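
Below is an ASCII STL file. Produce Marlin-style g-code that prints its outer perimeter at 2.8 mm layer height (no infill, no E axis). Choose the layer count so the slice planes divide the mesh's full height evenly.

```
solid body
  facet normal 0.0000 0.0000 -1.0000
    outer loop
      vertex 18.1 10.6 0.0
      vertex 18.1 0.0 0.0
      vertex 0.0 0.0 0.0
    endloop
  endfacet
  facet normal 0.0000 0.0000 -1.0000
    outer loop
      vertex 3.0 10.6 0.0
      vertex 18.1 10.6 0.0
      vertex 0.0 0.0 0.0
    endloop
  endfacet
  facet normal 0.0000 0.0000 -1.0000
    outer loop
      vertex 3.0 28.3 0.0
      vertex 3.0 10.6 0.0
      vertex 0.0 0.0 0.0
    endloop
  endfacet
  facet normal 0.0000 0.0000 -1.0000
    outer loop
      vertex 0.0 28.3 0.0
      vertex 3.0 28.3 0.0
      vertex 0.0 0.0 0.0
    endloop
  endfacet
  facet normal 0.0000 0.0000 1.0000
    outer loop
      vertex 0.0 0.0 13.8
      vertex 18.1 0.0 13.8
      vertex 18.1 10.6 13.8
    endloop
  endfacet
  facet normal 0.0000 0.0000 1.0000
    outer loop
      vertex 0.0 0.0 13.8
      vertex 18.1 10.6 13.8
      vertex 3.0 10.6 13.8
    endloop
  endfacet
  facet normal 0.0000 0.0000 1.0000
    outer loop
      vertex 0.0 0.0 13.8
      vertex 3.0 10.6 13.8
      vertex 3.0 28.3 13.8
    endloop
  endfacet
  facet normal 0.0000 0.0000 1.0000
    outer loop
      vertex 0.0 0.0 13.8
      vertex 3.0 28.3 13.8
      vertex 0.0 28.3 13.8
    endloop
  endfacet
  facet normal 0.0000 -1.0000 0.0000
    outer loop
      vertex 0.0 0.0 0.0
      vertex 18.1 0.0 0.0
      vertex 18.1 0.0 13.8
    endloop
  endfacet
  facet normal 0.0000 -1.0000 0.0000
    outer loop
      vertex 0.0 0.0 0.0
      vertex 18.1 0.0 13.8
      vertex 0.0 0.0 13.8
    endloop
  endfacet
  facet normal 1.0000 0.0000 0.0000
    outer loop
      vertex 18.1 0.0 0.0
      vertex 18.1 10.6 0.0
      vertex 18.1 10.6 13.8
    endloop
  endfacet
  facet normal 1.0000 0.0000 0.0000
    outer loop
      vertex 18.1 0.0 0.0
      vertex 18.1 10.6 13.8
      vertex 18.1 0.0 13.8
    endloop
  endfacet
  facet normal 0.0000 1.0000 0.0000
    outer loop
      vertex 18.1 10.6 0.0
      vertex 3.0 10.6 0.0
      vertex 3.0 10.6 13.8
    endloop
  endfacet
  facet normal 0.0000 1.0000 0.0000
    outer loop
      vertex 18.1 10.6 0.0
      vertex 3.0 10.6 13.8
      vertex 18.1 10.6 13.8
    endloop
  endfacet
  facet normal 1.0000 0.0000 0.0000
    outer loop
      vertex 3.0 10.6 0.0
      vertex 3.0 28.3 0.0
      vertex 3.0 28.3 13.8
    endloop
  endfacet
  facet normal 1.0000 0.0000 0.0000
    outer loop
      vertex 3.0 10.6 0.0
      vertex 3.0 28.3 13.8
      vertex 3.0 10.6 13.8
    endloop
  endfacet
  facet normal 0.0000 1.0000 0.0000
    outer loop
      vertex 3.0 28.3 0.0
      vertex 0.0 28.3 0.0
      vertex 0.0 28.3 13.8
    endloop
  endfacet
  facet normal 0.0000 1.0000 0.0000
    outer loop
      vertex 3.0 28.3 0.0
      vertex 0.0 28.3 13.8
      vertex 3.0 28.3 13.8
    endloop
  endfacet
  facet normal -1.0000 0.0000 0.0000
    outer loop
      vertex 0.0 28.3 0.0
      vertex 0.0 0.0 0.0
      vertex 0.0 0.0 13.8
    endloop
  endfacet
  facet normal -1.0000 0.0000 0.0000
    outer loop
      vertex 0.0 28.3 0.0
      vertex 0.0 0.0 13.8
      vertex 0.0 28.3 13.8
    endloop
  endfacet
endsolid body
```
; perimeter-only toolpath
G21 ; units = mm
G90 ; absolute positioning
G28 ; home
; layer 1
G0 Z2.8
G0 X0.0 Y0.0
G1 X18.1 Y0.0
G1 X18.1 Y10.6
G1 X3.0 Y10.6
G1 X3.0 Y28.3
G1 X0.0 Y28.3
G1 X0.0 Y0.0
; layer 2
G0 Z5.5
G0 X0.0 Y0.0
G1 X18.1 Y0.0
G1 X18.1 Y10.6
G1 X3.0 Y10.6
G1 X3.0 Y28.3
G1 X0.0 Y28.3
G1 X0.0 Y0.0
; layer 3
G0 Z8.3
G0 X0.0 Y0.0
G1 X18.1 Y0.0
G1 X18.1 Y10.6
G1 X3.0 Y10.6
G1 X3.0 Y28.3
G1 X0.0 Y28.3
G1 X0.0 Y0.0
; layer 4
G0 Z11.0
G0 X0.0 Y0.0
G1 X18.1 Y0.0
G1 X18.1 Y10.6
G1 X3.0 Y10.6
G1 X3.0 Y28.3
G1 X0.0 Y28.3
G1 X0.0 Y0.0
; layer 5
G0 Z13.8
G0 X0.0 Y0.0
G1 X18.1 Y0.0
G1 X18.1 Y10.6
G1 X3.0 Y10.6
G1 X3.0 Y28.3
G1 X0.0 Y28.3
G1 X0.0 Y0.0
M2 ; end

The solid is an L-shaped prism: outer 18.1 × 28.3 mm, arm thicknesses ≈ 10.6 mm (horizontal) and 3 mm (vertical), extruded 13.8 mm in z. Slicing at Δz = 2.8 mm — 5 equal slices spanning the solid's height, so layer i sits at z = i·h/5 — gives 5 non-empty perimeters. Each is a 6-segment closed polygon; G0 lifts to the layer z and rapids to the start vertex, then G1 traces the edges.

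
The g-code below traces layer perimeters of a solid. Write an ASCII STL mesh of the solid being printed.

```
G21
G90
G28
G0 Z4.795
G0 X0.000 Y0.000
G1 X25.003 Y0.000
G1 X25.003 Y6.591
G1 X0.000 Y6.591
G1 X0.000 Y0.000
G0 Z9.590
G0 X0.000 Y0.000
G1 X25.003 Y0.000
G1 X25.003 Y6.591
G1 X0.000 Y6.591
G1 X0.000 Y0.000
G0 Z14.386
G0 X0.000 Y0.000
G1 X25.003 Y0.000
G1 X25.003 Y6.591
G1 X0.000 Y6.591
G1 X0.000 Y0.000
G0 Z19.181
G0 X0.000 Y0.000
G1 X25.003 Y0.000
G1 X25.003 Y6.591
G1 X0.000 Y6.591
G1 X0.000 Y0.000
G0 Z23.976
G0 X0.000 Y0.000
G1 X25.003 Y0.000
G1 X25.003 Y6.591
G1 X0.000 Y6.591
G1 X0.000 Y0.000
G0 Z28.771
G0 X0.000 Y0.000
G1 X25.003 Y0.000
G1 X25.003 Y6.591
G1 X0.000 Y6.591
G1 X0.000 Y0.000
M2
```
solid part
  facet normal 0.0000 0.0000 -1.0000
    outer loop
      vertex 25.003 6.591 0.000
      vertex 25.003 0.000 0.000
      vertex 0.000 0.000 0.000
    endloop
  endfacet
  facet normal 0.0000 0.0000 -1.0000
    outer loop
      vertex 0.000 6.591 0.000
      vertex 25.003 6.591 0.000
      vertex 0.000 0.000 0.000
    endloop
  endfacet
  facet normal 0.0000 0.0000 1.0000
    outer loop
      vertex 0.000 0.000 28.771
      vertex 25.003 0.000 28.771
      vertex 25.003 6.591 28.771
    endloop
  endfacet
  facet normal 0.0000 0.0000 1.0000
    outer loop
      vertex 0.000 0.000 28.771
      vertex 25.003 6.591 28.771
      vertex 0.000 6.591 28.771
    endloop
  endfacet
  facet normal 0.0000 -1.0000 0.0000
    outer loop
      vertex 0.000 0.000 0.000
      vertex 25.003 0.000 0.000
      vertex 25.003 0.000 28.771
    endloop
  endfacet
  facet normal 0.0000 -1.0000 0.0000
    outer loop
      vertex 0.000 0.000 0.000
      vertex 25.003 0.000 28.771
      vertex 0.000 0.000 28.771
    endloop
  endfacet
  facet normal 0.0000 1.0000 0.0000
    outer loop
      vertex 25.003 6.591 28.771
      vertex 25.003 6.591 0.000
      vertex 0.000 6.591 0.000
    endloop
  endfacet
  facet normal 0.0000 1.0000 0.0000
    outer loop
      vertex 0.000 6.591 28.771
      vertex 25.003 6.591 28.771
      vertex 0.000 6.591 0.000
    endloop
  endfacet
  facet normal -1.0000 0.0000 0.0000
    outer loop
      vertex 0.000 6.591 28.771
      vertex 0.000 6.591 0.000
      vertex 0.000 0.000 0.000
    endloop
  endfacet
  facet normal -1.0000 0.0000 0.0000
    outer loop
      vertex 0.000 0.000 28.771
      vertex 0.000 6.591 28.771
      vertex 0.000 0.000 0.000
    endloop
  endfacet
  facet normal 1.0000 0.0000 0.0000
    outer loop
      vertex 25.003 0.000 0.000
      vertex 25.003 6.591 0.000
      vertex 25.003 6.591 28.771
    endloop
  endfacet
  facet normal 1.0000 0.0000 0.0000
    outer loop
      vertex 25.003 0.000 0.000
      vertex 25.003 6.591 28.771
      vertex 25.003 0.000 28.771
    endloop
  endfacet
endsolid part

The G0 Z moves step by Δz≈4.795 mm. Every layer's G1 loop is the same polygon, so the solid is a straight extrusion of it from z=0 to z≈28.8. Closing with flat bottom and top caps and triangulating gives 12 facets — a rectangular box, roughly 25 × 6.59 mm footprint and 28.8 mm tall.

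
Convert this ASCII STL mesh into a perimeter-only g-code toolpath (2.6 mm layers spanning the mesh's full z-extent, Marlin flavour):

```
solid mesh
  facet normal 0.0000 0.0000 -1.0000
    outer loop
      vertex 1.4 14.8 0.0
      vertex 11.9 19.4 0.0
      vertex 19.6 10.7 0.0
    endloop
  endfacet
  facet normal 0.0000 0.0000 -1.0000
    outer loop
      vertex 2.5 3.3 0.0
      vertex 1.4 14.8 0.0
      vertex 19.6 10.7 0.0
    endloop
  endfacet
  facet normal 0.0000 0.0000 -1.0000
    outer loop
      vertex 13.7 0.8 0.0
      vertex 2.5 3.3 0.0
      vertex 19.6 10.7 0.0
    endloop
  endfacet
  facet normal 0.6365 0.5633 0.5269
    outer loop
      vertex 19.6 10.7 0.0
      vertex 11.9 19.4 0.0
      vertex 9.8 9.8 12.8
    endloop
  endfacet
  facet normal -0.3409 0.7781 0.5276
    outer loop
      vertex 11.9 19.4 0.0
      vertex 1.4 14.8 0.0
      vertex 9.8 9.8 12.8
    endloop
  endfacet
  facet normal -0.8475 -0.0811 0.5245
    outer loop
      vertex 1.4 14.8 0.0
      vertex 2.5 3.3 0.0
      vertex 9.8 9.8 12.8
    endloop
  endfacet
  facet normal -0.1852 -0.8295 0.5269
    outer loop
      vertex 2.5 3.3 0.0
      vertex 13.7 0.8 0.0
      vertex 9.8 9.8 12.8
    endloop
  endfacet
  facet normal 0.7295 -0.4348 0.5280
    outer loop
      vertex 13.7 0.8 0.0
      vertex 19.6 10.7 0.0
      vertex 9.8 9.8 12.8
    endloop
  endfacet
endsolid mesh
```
; perimeter-only toolpath
G21 ; units = mm
G90 ; absolute positioning
G28 ; home
; layer 1
G0 Z2.6
G0 X17.6 Y10.5
G1 X11.5 Y17.5
G1 X3.1 Y13.8
G1 X4.0 Y4.6
G1 X12.9 Y2.6
G1 X17.6 Y10.5
; layer 2
G0 Z5.1
G0 X15.7 Y10.3
G1 X11.1 Y15.6
G1 X4.8 Y12.8
G1 X5.4 Y5.9
G1 X12.1 Y4.4
G1 X15.7 Y10.3
; layer 3
G0 Z7.7
G0 X13.7 Y10.2
G1 X10.6 Y13.6
G1 X6.4 Y11.8
G1 X6.9 Y7.2
G1 X11.4 Y6.2
G1 X13.7 Y10.2
; layer 4
G0 Z10.2
G0 X11.8 Y10.0
G1 X10.2 Y11.7
G1 X8.1 Y10.8
G1 X8.3 Y8.5
G1 X10.6 Y8.0
G1 X11.8 Y10.0
M2 ; end

The solid is a regular 5-sided pyramid, base circumscribed radius ≈ 9.8 mm, apex at z ≈ 12.8 mm. Slicing at Δz = 2.6 mm — 5 equal slices spanning the solid's height, so layer i sits at z = i·h/5 — gives 4 non-empty perimeters. Each is a 5-segment closed polygon; G0 lifts to the layer z and rapids to the start vertex, then G1 traces the edges. The cross-section shrinks linearly with z (the slice at the apex is degenerate and omitted).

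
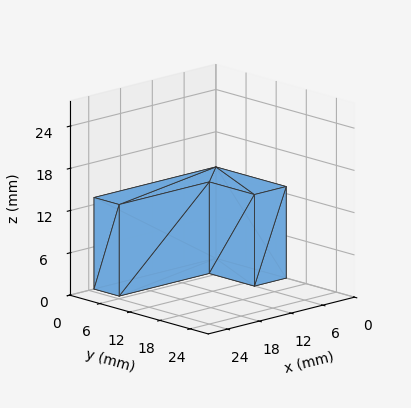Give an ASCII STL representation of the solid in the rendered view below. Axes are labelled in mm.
Reading the render: the shape is an L-shaped prism: outer 23 × 14 mm, arm thicknesses ≈ 5 mm (horizontal) and 6 mm (vertical), extruded 13 mm in z (dimensions read to the nearest mm from the axis ticks). For the STL, each face is triangulated and given an outward normal.

solid part
  facet normal 0.0000 0.0000 -1.0000
    outer loop
      vertex 23.000 5.000 0.000
      vertex 23.000 0.000 0.000
      vertex 0.000 0.000 0.000
    endloop
  endfacet
  facet normal 0.0000 0.0000 -1.0000
    outer loop
      vertex 6.000 5.000 0.000
      vertex 23.000 5.000 0.000
      vertex 0.000 0.000 0.000
    endloop
  endfacet
  facet normal 0.0000 0.0000 -1.0000
    outer loop
      vertex 6.000 14.000 0.000
      vertex 6.000 5.000 0.000
      vertex 0.000 0.000 0.000
    endloop
  endfacet
  facet normal 0.0000 0.0000 -1.0000
    outer loop
      vertex 0.000 14.000 0.000
      vertex 6.000 14.000 0.000
      vertex 0.000 0.000 0.000
    endloop
  endfacet
  facet normal 0.0000 0.0000 1.0000
    outer loop
      vertex 0.000 0.000 13.000
      vertex 23.000 0.000 13.000
      vertex 23.000 5.000 13.000
    endloop
  endfacet
  facet normal 0.0000 0.0000 1.0000
    outer loop
      vertex 0.000 0.000 13.000
      vertex 23.000 5.000 13.000
      vertex 6.000 5.000 13.000
    endloop
  endfacet
  facet normal 0.0000 0.0000 1.0000
    outer loop
      vertex 0.000 0.000 13.000
      vertex 6.000 5.000 13.000
      vertex 6.000 14.000 13.000
    endloop
  endfacet
  facet normal 0.0000 0.0000 1.0000
    outer loop
      vertex 0.000 0.000 13.000
      vertex 6.000 14.000 13.000
      vertex 0.000 14.000 13.000
    endloop
  endfacet
  facet normal 0.0000 -1.0000 0.0000
    outer loop
      vertex 0.000 0.000 0.000
      vertex 23.000 0.000 0.000
      vertex 23.000 0.000 13.000
    endloop
  endfacet
  facet normal 0.0000 -1.0000 0.0000
    outer loop
      vertex 0.000 0.000 0.000
      vertex 23.000 0.000 13.000
      vertex 0.000 0.000 13.000
    endloop
  endfacet
  facet normal 1.0000 0.0000 0.0000
    outer loop
      vertex 23.000 0.000 0.000
      vertex 23.000 5.000 0.000
      vertex 23.000 5.000 13.000
    endloop
  endfacet
  facet normal 1.0000 0.0000 0.0000
    outer loop
      vertex 23.000 0.000 0.000
      vertex 23.000 5.000 13.000
      vertex 23.000 0.000 13.000
    endloop
  endfacet
  facet normal 0.0000 1.0000 0.0000
    outer loop
      vertex 23.000 5.000 0.000
      vertex 6.000 5.000 0.000
      vertex 6.000 5.000 13.000
    endloop
  endfacet
  facet normal 0.0000 1.0000 0.0000
    outer loop
      vertex 23.000 5.000 0.000
      vertex 6.000 5.000 13.000
      vertex 23.000 5.000 13.000
    endloop
  endfacet
  facet normal 1.0000 0.0000 0.0000
    outer loop
      vertex 6.000 5.000 0.000
      vertex 6.000 14.000 0.000
      vertex 6.000 14.000 13.000
    endloop
  endfacet
  facet normal 1.0000 0.0000 0.0000
    outer loop
      vertex 6.000 5.000 0.000
      vertex 6.000 14.000 13.000
      vertex 6.000 5.000 13.000
    endloop
  endfacet
  facet normal 0.0000 1.0000 0.0000
    outer loop
      vertex 6.000 14.000 0.000
      vertex 0.000 14.000 0.000
      vertex 0.000 14.000 13.000
    endloop
  endfacet
  facet normal 0.0000 1.0000 0.0000
    outer loop
      vertex 6.000 14.000 0.000
      vertex 0.000 14.000 13.000
      vertex 6.000 14.000 13.000
    endloop
  endfacet
  facet normal -1.0000 0.0000 0.0000
    outer loop
      vertex 0.000 14.000 0.000
      vertex 0.000 0.000 0.000
      vertex 0.000 0.000 13.000
    endloop
  endfacet
  facet normal -1.0000 0.0000 0.0000
    outer loop
      vertex 0.000 14.000 0.000
      vertex 0.000 0.000 13.000
      vertex 0.000 14.000 13.000
    endloop
  endfacet
endsolid part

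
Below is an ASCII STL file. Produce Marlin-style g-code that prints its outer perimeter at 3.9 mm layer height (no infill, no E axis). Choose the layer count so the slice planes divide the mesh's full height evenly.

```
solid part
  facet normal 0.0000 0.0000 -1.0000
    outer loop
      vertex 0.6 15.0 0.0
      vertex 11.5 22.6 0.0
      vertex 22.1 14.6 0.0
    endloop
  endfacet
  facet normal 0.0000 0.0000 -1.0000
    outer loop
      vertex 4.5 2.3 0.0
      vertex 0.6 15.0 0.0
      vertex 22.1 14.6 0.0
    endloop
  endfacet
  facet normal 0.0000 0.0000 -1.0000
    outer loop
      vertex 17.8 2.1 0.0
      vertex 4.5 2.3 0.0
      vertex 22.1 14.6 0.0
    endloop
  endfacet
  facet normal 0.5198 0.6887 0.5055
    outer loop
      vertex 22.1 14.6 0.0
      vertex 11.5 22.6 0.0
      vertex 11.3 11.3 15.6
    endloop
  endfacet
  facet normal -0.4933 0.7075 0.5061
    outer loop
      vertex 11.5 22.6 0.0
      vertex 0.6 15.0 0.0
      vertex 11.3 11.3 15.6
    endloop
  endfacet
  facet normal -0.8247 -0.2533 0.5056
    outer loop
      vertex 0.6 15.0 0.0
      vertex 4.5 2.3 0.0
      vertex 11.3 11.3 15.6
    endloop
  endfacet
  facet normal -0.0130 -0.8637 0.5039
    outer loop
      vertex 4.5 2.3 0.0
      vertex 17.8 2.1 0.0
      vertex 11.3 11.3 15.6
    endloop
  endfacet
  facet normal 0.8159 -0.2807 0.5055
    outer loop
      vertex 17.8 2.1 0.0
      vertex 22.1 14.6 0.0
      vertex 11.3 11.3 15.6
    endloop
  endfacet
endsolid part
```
; perimeter-only toolpath
G21 ; units = mm
G90 ; absolute positioning
G28 ; home
; layer 1
G0 Z3.9
G0 X19.4 Y13.8
G1 X11.4 Y19.8
G1 X3.3 Y14.1
G1 X6.2 Y4.5
G1 X16.2 Y4.4
G1 X19.4 Y13.8
; layer 2
G0 Z7.8
G0 X16.7 Y12.9
G1 X11.4 Y17.0
G1 X6.0 Y13.2
G1 X7.9 Y6.8
G1 X14.6 Y6.7
G1 X16.7 Y12.9
; layer 3
G0 Z11.7
G0 X14.0 Y12.1
G1 X11.4 Y14.1
G1 X8.6 Y12.2
G1 X9.6 Y9.1
G1 X12.9 Y9.0
G1 X14.0 Y12.1
M2 ; end

The solid is a regular 5-sided pyramid, base circumscribed radius ≈ 11.3 mm, apex at z ≈ 15.6 mm. Slicing at Δz = 3.9 mm — 4 equal slices spanning the solid's height, so layer i sits at z = i·h/4 — gives 3 non-empty perimeters. Each is a 5-segment closed polygon; G0 lifts to the layer z and rapids to the start vertex, then G1 traces the edges. The cross-section shrinks linearly with z (the slice at the apex is degenerate and omitted).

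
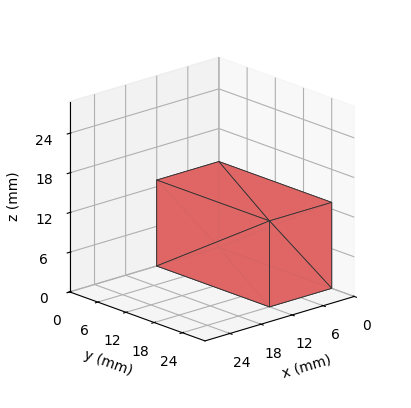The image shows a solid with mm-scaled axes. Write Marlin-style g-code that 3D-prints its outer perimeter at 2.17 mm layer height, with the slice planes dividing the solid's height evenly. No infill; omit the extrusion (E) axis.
Reading the render: the shape is a rectangular box, roughly 12 × 24 mm footprint and 13 mm tall (dimensions read to the nearest mm from the axis ticks). For the g-code, the solid's height is divided into equal slices at the stated Δz and each level perimeter traced with G1 moves after a G0 lift.

; perimeter-only toolpath
G21 ; units = mm
G90 ; absolute positioning
G28 ; home
; layer 1
G0 Z2.17
G0 X0.00 Y0.00
G1 X12.00 Y0.00
G1 X12.00 Y24.00
G1 X0.00 Y24.00
G1 X0.00 Y0.00
; layer 2
G0 Z4.33
G0 X0.00 Y0.00
G1 X12.00 Y0.00
G1 X12.00 Y24.00
G1 X0.00 Y24.00
G1 X0.00 Y0.00
; layer 3
G0 Z6.50
G0 X0.00 Y0.00
G1 X12.00 Y0.00
G1 X12.00 Y24.00
G1 X0.00 Y24.00
G1 X0.00 Y0.00
; layer 4
G0 Z8.67
G0 X0.00 Y0.00
G1 X12.00 Y0.00
G1 X12.00 Y24.00
G1 X0.00 Y24.00
G1 X0.00 Y0.00
; layer 5
G0 Z10.83
G0 X0.00 Y0.00
G1 X12.00 Y0.00
G1 X12.00 Y24.00
G1 X0.00 Y24.00
G1 X0.00 Y0.00
; layer 6
G0 Z13.00
G0 X0.00 Y0.00
G1 X12.00 Y0.00
G1 X12.00 Y24.00
G1 X0.00 Y24.00
G1 X0.00 Y0.00
M2 ; end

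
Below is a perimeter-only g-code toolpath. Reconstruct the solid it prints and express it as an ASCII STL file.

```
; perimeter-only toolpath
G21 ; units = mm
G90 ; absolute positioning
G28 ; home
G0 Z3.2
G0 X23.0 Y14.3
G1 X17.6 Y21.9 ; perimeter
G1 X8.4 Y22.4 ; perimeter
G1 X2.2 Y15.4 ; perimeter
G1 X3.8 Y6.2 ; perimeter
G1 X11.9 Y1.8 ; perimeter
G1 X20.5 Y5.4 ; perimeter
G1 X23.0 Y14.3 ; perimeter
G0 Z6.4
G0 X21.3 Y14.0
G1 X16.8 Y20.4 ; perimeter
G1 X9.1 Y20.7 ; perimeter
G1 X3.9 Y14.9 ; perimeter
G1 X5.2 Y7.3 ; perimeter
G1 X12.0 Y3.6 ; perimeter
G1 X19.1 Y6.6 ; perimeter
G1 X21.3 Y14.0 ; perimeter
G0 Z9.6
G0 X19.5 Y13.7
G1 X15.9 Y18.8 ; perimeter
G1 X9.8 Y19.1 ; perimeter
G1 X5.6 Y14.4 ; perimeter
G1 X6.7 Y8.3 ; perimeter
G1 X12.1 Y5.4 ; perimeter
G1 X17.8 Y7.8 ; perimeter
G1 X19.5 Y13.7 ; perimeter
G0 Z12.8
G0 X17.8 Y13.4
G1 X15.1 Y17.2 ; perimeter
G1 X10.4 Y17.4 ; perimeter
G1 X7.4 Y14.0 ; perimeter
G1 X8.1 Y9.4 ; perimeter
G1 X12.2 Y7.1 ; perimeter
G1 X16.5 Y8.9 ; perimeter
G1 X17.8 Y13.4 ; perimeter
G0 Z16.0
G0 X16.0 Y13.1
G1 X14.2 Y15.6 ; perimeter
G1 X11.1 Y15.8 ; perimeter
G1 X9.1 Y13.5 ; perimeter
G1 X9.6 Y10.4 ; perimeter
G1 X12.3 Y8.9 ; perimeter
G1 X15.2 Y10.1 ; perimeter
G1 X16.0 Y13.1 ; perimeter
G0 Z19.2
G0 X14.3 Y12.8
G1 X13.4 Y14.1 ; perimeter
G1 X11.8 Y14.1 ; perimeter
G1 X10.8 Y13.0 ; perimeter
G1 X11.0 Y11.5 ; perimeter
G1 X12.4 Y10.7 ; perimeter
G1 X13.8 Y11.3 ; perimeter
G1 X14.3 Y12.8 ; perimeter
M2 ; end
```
solid part
  facet normal 0.0000 0.0000 -1.0000
    outer loop
      vertex 7.7 24.0 0.0
      vertex 18.5 23.5 0.0
      vertex 24.8 14.6 0.0
    endloop
  endfacet
  facet normal 0.0000 0.0000 -1.0000
    outer loop
      vertex 0.5 15.9 0.0
      vertex 7.7 24.0 0.0
      vertex 24.8 14.6 0.0
    endloop
  endfacet
  facet normal 0.0000 0.0000 -1.0000
    outer loop
      vertex 2.3 5.2 0.0
      vertex 0.5 15.9 0.0
      vertex 24.8 14.6 0.0
    endloop
  endfacet
  facet normal 0.0000 0.0000 -1.0000
    outer loop
      vertex 11.8 0.0 0.0
      vertex 2.3 5.2 0.0
      vertex 24.8 14.6 0.0
    endloop
  endfacet
  facet normal 0.0000 0.0000 -1.0000
    outer loop
      vertex 21.8 4.2 0.0
      vertex 11.8 0.0 0.0
      vertex 24.8 14.6 0.0
    endloop
  endfacet
  facet normal 0.7293 0.5163 0.4489
    outer loop
      vertex 24.8 14.6 0.0
      vertex 18.5 23.5 0.0
      vertex 12.5 12.5 22.4
    endloop
  endfacet
  facet normal 0.0413 0.8924 0.4493
    outer loop
      vertex 18.5 23.5 0.0
      vertex 7.7 24.0 0.0
      vertex 12.5 12.5 22.4
    endloop
  endfacet
  facet normal -0.6682 0.5939 0.4481
    outer loop
      vertex 7.7 24.0 0.0
      vertex 0.5 15.9 0.0
      vertex 12.5 12.5 22.4
    endloop
  endfacet
  facet normal -0.8809 -0.1482 0.4494
    outer loop
      vertex 0.5 15.9 0.0
      vertex 2.3 5.2 0.0
      vertex 12.5 12.5 22.4
    endloop
  endfacet
  facet normal -0.4287 -0.7832 0.4504
    outer loop
      vertex 2.3 5.2 0.0
      vertex 11.8 0.0 0.0
      vertex 12.5 12.5 22.4
    endloop
  endfacet
  facet normal 0.3460 -0.8239 0.4489
    outer loop
      vertex 11.8 0.0 0.0
      vertex 21.8 4.2 0.0
      vertex 12.5 12.5 22.4
    endloop
  endfacet
  facet normal 0.8588 -0.2477 0.4484
    outer loop
      vertex 21.8 4.2 0.0
      vertex 24.8 14.6 0.0
      vertex 12.5 12.5 22.4
    endloop
  endfacet
endsolid part

The G0 Z moves step by Δz≈3.2 mm. The G1 loops shrink linearly with z, so the solid tapers from its base footprint up to z≈22.4. Closing with a flat bottom cap and the tapered top and triangulating gives 12 facets — a regular 7-sided pyramid, base circumscribed radius ≈ 12.5 mm, apex at z ≈ 22.4 mm.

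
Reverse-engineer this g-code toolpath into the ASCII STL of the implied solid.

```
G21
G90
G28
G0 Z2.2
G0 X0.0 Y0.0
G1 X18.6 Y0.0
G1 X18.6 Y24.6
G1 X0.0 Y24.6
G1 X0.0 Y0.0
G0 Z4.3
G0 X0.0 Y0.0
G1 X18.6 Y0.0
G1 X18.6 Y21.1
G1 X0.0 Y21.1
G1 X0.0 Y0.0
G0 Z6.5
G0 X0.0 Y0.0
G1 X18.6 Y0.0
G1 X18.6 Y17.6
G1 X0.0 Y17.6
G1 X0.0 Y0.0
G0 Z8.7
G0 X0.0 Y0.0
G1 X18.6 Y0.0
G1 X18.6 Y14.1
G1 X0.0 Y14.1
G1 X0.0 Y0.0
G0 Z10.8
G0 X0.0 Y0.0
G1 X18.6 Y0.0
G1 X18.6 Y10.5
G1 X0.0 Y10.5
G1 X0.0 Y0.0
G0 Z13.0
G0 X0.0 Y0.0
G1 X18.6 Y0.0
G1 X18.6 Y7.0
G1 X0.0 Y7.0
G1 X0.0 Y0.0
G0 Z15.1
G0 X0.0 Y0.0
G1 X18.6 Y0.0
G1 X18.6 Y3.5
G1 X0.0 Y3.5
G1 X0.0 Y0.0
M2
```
solid part
  facet normal 0.0000 0.0000 -1.0000
    outer loop
      vertex 18.6 28.1 0.0
      vertex 18.6 0.0 0.0
      vertex 0.0 0.0 0.0
    endloop
  endfacet
  facet normal 0.0000 0.0000 -1.0000
    outer loop
      vertex 0.0 28.1 0.0
      vertex 18.6 28.1 0.0
      vertex 0.0 0.0 0.0
    endloop
  endfacet
  facet normal 0.0000 -1.0000 0.0000
    outer loop
      vertex 0.0 0.0 0.0
      vertex 18.6 0.0 0.0
      vertex 18.6 0.0 17.3
    endloop
  endfacet
  facet normal 0.0000 -1.0000 0.0000
    outer loop
      vertex 0.0 0.0 0.0
      vertex 18.6 0.0 17.3
      vertex 0.0 0.0 17.3
    endloop
  endfacet
  facet normal 0.0000 0.5243 0.8516
    outer loop
      vertex 0.0 0.0 17.3
      vertex 18.6 0.0 17.3
      vertex 18.6 28.1 0.0
    endloop
  endfacet
  facet normal 0.0000 0.5243 0.8516
    outer loop
      vertex 0.0 0.0 17.3
      vertex 18.6 28.1 0.0
      vertex 0.0 28.1 0.0
    endloop
  endfacet
  facet normal -1.0000 0.0000 0.0000
    outer loop
      vertex 0.0 0.0 17.3
      vertex 0.0 28.1 0.0
      vertex 0.0 0.0 0.0
    endloop
  endfacet
  facet normal 1.0000 0.0000 0.0000
    outer loop
      vertex 18.6 0.0 0.0
      vertex 18.6 28.1 0.0
      vertex 18.6 0.0 17.3
    endloop
  endfacet
endsolid part

The G0 Z moves step by Δz≈2.2 mm. The G1 loops shrink linearly with z, so the solid tapers from its base footprint up to z≈17.3. Closing with a flat bottom cap and the tapered top and triangulating gives 8 facets — a wedge (ramp): 18.6 × 28.1 mm base, rising to 17.3 mm along the y=0 edge and sloping linearly to z=0 at y=28.1.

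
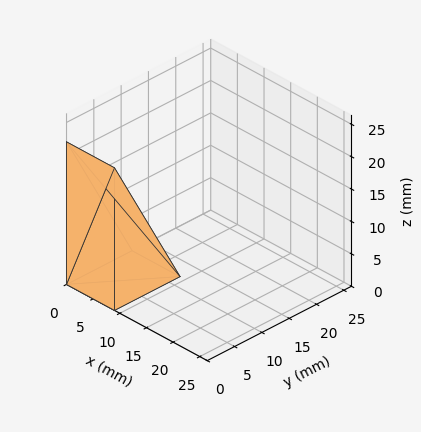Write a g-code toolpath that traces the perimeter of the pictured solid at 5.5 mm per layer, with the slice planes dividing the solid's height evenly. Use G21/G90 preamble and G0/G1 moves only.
Reading the render: the shape is a wedge (ramp): 9 × 12 mm base, rising to 22 mm along the y=0 edge and sloping linearly to z=0 at y=12 (dimensions read to the nearest mm from the axis ticks). For the g-code, the solid's height is divided into equal slices at the stated Δz and each level perimeter traced with G1 moves after a G0 lift.

; perimeter-only toolpath
G21 ; units = mm
G90 ; absolute positioning
G28 ; home
; layer 1
G0 Z5.5
G0 X0.0 Y0.0
G1 X9.0 Y0.0
G1 X9.0 Y9.0
G1 X0.0 Y9.0
G1 X0.0 Y0.0
; layer 2
G0 Z11.0
G0 X0.0 Y0.0
G1 X9.0 Y0.0
G1 X9.0 Y6.0
G1 X0.0 Y6.0
G1 X0.0 Y0.0
; layer 3
G0 Z16.5
G0 X0.0 Y0.0
G1 X9.0 Y0.0
G1 X9.0 Y3.0
G1 X0.0 Y3.0
G1 X0.0 Y0.0
M2 ; end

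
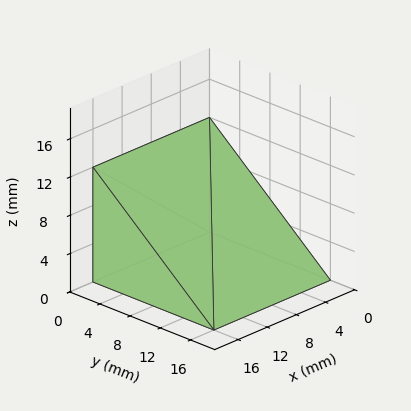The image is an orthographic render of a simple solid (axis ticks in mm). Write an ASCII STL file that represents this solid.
Reading the render: the shape is a wedge (ramp): 16 × 16 mm base, rising to 12 mm along the y=0 edge and sloping linearly to z=0 at y=16 (dimensions read to the nearest mm from the axis ticks). For the STL, each face is triangulated and given an outward normal.

solid part
  facet normal 0.0000 0.0000 -1.0000
    outer loop
      vertex 16.00 16.00 0.00
      vertex 16.00 0.00 0.00
      vertex 0.00 0.00 0.00
    endloop
  endfacet
  facet normal 0.0000 0.0000 -1.0000
    outer loop
      vertex 0.00 16.00 0.00
      vertex 16.00 16.00 0.00
      vertex 0.00 0.00 0.00
    endloop
  endfacet
  facet normal 0.0000 -1.0000 0.0000
    outer loop
      vertex 0.00 0.00 0.00
      vertex 16.00 0.00 0.00
      vertex 16.00 0.00 12.00
    endloop
  endfacet
  facet normal 0.0000 -1.0000 0.0000
    outer loop
      vertex 0.00 0.00 0.00
      vertex 16.00 0.00 12.00
      vertex 0.00 0.00 12.00
    endloop
  endfacet
  facet normal 0.0000 0.6000 0.8000
    outer loop
      vertex 0.00 0.00 12.00
      vertex 16.00 0.00 12.00
      vertex 16.00 16.00 0.00
    endloop
  endfacet
  facet normal 0.0000 0.6000 0.8000
    outer loop
      vertex 0.00 0.00 12.00
      vertex 16.00 16.00 0.00
      vertex 0.00 16.00 0.00
    endloop
  endfacet
  facet normal -1.0000 0.0000 0.0000
    outer loop
      vertex 0.00 0.00 12.00
      vertex 0.00 16.00 0.00
      vertex 0.00 0.00 0.00
    endloop
  endfacet
  facet normal 1.0000 0.0000 0.0000
    outer loop
      vertex 16.00 0.00 0.00
      vertex 16.00 16.00 0.00
      vertex 16.00 0.00 12.00
    endloop
  endfacet
endsolid part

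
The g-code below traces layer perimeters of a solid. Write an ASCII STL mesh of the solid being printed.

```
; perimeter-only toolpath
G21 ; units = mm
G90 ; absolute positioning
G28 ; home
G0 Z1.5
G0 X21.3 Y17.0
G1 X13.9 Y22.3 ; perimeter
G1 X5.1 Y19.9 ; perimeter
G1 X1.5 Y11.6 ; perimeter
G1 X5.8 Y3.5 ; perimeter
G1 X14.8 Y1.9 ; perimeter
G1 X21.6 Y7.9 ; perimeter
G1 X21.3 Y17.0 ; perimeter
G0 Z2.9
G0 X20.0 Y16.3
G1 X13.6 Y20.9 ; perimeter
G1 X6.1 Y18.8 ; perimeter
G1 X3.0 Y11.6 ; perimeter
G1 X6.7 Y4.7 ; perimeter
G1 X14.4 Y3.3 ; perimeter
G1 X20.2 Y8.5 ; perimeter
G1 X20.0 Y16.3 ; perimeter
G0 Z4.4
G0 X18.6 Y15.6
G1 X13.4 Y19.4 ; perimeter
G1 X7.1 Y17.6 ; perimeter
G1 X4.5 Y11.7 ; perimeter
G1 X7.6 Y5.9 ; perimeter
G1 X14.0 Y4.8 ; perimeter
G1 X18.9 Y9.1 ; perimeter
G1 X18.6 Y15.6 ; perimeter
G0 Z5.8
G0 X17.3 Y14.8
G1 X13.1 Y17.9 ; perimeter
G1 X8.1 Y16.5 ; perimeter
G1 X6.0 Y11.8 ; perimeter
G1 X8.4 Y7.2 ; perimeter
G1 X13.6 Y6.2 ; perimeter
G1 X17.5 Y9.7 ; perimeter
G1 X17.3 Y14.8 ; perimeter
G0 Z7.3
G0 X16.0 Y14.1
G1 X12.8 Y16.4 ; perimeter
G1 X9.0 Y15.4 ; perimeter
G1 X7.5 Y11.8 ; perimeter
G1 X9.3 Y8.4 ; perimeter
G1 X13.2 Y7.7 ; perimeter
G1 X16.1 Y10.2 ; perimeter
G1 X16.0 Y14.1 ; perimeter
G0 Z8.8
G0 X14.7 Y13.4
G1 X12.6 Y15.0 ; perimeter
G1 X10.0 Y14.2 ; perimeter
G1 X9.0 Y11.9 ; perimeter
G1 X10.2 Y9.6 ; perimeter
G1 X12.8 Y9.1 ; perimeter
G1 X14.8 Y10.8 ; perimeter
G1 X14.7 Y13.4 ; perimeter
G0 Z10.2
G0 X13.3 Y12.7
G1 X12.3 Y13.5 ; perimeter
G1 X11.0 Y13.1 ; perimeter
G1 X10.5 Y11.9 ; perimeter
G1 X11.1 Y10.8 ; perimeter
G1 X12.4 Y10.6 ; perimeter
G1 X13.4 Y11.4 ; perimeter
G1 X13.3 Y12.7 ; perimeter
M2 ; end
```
solid part
  facet normal 0.0000 0.0000 -1.0000
    outer loop
      vertex 4.1 21.0 0.0
      vertex 14.2 23.8 0.0
      vertex 22.6 17.7 0.0
    endloop
  endfacet
  facet normal 0.0000 0.0000 -1.0000
    outer loop
      vertex 0.0 11.5 0.0
      vertex 4.1 21.0 0.0
      vertex 22.6 17.7 0.0
    endloop
  endfacet
  facet normal 0.0000 0.0000 -1.0000
    outer loop
      vertex 4.9 2.3 0.0
      vertex 0.0 11.5 0.0
      vertex 22.6 17.7 0.0
    endloop
  endfacet
  facet normal 0.0000 0.0000 -1.0000
    outer loop
      vertex 15.2 0.4 0.0
      vertex 4.9 2.3 0.0
      vertex 22.6 17.7 0.0
    endloop
  endfacet
  facet normal 0.0000 0.0000 -1.0000
    outer loop
      vertex 23.0 7.3 0.0
      vertex 15.2 0.4 0.0
      vertex 22.6 17.7 0.0
    endloop
  endfacet
  facet normal 0.4310 0.5935 0.6797
    outer loop
      vertex 22.6 17.7 0.0
      vertex 14.2 23.8 0.0
      vertex 12.0 12.0 11.7
    endloop
  endfacet
  facet normal -0.1964 0.7086 0.6777
    outer loop
      vertex 14.2 23.8 0.0
      vertex 4.1 21.0 0.0
      vertex 12.0 12.0 11.7
    endloop
  endfacet
  facet normal -0.6741 0.2909 0.6789
    outer loop
      vertex 4.1 21.0 0.0
      vertex 0.0 11.5 0.0
      vertex 12.0 12.0 11.7
    endloop
  endfacet
  facet normal -0.6478 -0.3450 0.6792
    outer loop
      vertex 0.0 11.5 0.0
      vertex 4.9 2.3 0.0
      vertex 12.0 12.0 11.7
    endloop
  endfacet
  facet normal -0.1331 -0.7218 0.6792
    outer loop
      vertex 4.9 2.3 0.0
      vertex 15.2 0.4 0.0
      vertex 12.0 12.0 11.7
    endloop
  endfacet
  facet normal 0.4867 -0.5502 0.6786
    outer loop
      vertex 15.2 0.4 0.0
      vertex 23.0 7.3 0.0
      vertex 12.0 12.0 11.7
    endloop
  endfacet
  facet normal 0.7339 0.0282 0.6787
    outer loop
      vertex 23.0 7.3 0.0
      vertex 22.6 17.7 0.0
      vertex 12.0 12.0 11.7
    endloop
  endfacet
endsolid part

The G0 Z moves step by Δz≈1.5 mm. The G1 loops shrink linearly with z, so the solid tapers from its base footprint up to z≈11.7. Closing with a flat bottom cap and the tapered top and triangulating gives 12 facets — a regular 7-sided pyramid, base circumscribed radius ≈ 12 mm, apex at z ≈ 11.7 mm.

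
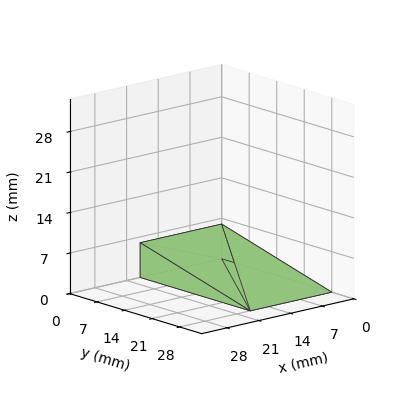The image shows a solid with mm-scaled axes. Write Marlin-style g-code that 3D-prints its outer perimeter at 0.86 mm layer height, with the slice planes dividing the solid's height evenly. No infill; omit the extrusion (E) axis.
Reading the render: the shape is a wedge (ramp): 18 × 28 mm base, rising to 6 mm along the y=0 edge and sloping linearly to z=0 at y=28 (dimensions read to the nearest mm from the axis ticks). For the g-code, the solid's height is divided into equal slices at the stated Δz and each level perimeter traced with G1 moves after a G0 lift.

; perimeter-only toolpath
G21 ; units = mm
G90 ; absolute positioning
G28 ; home
; layer 1
G0 Z0.86
G0 X0.00 Y0.00
G1 X18.00 Y0.00
G1 X18.00 Y24.00
G1 X0.00 Y24.00
G1 X0.00 Y0.00
; layer 2
G0 Z1.71
G0 X0.00 Y0.00
G1 X18.00 Y0.00
G1 X18.00 Y20.00
G1 X0.00 Y20.00
G1 X0.00 Y0.00
; layer 3
G0 Z2.57
G0 X0.00 Y0.00
G1 X18.00 Y0.00
G1 X18.00 Y16.00
G1 X0.00 Y16.00
G1 X0.00 Y0.00
; layer 4
G0 Z3.43
G0 X0.00 Y0.00
G1 X18.00 Y0.00
G1 X18.00 Y12.00
G1 X0.00 Y12.00
G1 X0.00 Y0.00
; layer 5
G0 Z4.29
G0 X0.00 Y0.00
G1 X18.00 Y0.00
G1 X18.00 Y8.00
G1 X0.00 Y8.00
G1 X0.00 Y0.00
; layer 6
G0 Z5.14
G0 X0.00 Y0.00
G1 X18.00 Y0.00
G1 X18.00 Y4.00
G1 X0.00 Y4.00
G1 X0.00 Y0.00
M2 ; end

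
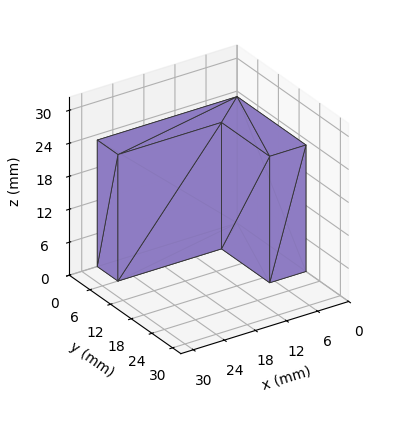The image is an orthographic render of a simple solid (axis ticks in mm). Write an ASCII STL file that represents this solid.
Reading the render: the shape is an L-shaped prism: outer 27 × 20 mm, arm thicknesses ≈ 6 mm (horizontal) and 7 mm (vertical), extruded 23 mm in z (dimensions read to the nearest mm from the axis ticks). For the STL, each face is triangulated and given an outward normal.

solid part
  facet normal 0.0000 0.0000 -1.0000
    outer loop
      vertex 27.00 6.00 0.00
      vertex 27.00 0.00 0.00
      vertex 0.00 0.00 0.00
    endloop
  endfacet
  facet normal 0.0000 0.0000 -1.0000
    outer loop
      vertex 7.00 6.00 0.00
      vertex 27.00 6.00 0.00
      vertex 0.00 0.00 0.00
    endloop
  endfacet
  facet normal 0.0000 0.0000 -1.0000
    outer loop
      vertex 7.00 20.00 0.00
      vertex 7.00 6.00 0.00
      vertex 0.00 0.00 0.00
    endloop
  endfacet
  facet normal 0.0000 0.0000 -1.0000
    outer loop
      vertex 0.00 20.00 0.00
      vertex 7.00 20.00 0.00
      vertex 0.00 0.00 0.00
    endloop
  endfacet
  facet normal 0.0000 0.0000 1.0000
    outer loop
      vertex 0.00 0.00 23.00
      vertex 27.00 0.00 23.00
      vertex 27.00 6.00 23.00
    endloop
  endfacet
  facet normal 0.0000 0.0000 1.0000
    outer loop
      vertex 0.00 0.00 23.00
      vertex 27.00 6.00 23.00
      vertex 7.00 6.00 23.00
    endloop
  endfacet
  facet normal 0.0000 0.0000 1.0000
    outer loop
      vertex 0.00 0.00 23.00
      vertex 7.00 6.00 23.00
      vertex 7.00 20.00 23.00
    endloop
  endfacet
  facet normal 0.0000 0.0000 1.0000
    outer loop
      vertex 0.00 0.00 23.00
      vertex 7.00 20.00 23.00
      vertex 0.00 20.00 23.00
    endloop
  endfacet
  facet normal 0.0000 -1.0000 0.0000
    outer loop
      vertex 0.00 0.00 0.00
      vertex 27.00 0.00 0.00
      vertex 27.00 0.00 23.00
    endloop
  endfacet
  facet normal 0.0000 -1.0000 0.0000
    outer loop
      vertex 0.00 0.00 0.00
      vertex 27.00 0.00 23.00
      vertex 0.00 0.00 23.00
    endloop
  endfacet
  facet normal 1.0000 0.0000 0.0000
    outer loop
      vertex 27.00 0.00 0.00
      vertex 27.00 6.00 0.00
      vertex 27.00 6.00 23.00
    endloop
  endfacet
  facet normal 1.0000 0.0000 0.0000
    outer loop
      vertex 27.00 0.00 0.00
      vertex 27.00 6.00 23.00
      vertex 27.00 0.00 23.00
    endloop
  endfacet
  facet normal 0.0000 1.0000 0.0000
    outer loop
      vertex 27.00 6.00 0.00
      vertex 7.00 6.00 0.00
      vertex 7.00 6.00 23.00
    endloop
  endfacet
  facet normal 0.0000 1.0000 0.0000
    outer loop
      vertex 27.00 6.00 0.00
      vertex 7.00 6.00 23.00
      vertex 27.00 6.00 23.00
    endloop
  endfacet
  facet normal 1.0000 0.0000 0.0000
    outer loop
      vertex 7.00 6.00 0.00
      vertex 7.00 20.00 0.00
      vertex 7.00 20.00 23.00
    endloop
  endfacet
  facet normal 1.0000 0.0000 0.0000
    outer loop
      vertex 7.00 6.00 0.00
      vertex 7.00 20.00 23.00
      vertex 7.00 6.00 23.00
    endloop
  endfacet
  facet normal 0.0000 1.0000 0.0000
    outer loop
      vertex 7.00 20.00 0.00
      vertex 0.00 20.00 0.00
      vertex 0.00 20.00 23.00
    endloop
  endfacet
  facet normal 0.0000 1.0000 0.0000
    outer loop
      vertex 7.00 20.00 0.00
      vertex 0.00 20.00 23.00
      vertex 7.00 20.00 23.00
    endloop
  endfacet
  facet normal -1.0000 0.0000 0.0000
    outer loop
      vertex 0.00 20.00 0.00
      vertex 0.00 0.00 0.00
      vertex 0.00 0.00 23.00
    endloop
  endfacet
  facet normal -1.0000 0.0000 0.0000
    outer loop
      vertex 0.00 20.00 0.00
      vertex 0.00 0.00 23.00
      vertex 0.00 20.00 23.00
    endloop
  endfacet
endsolid part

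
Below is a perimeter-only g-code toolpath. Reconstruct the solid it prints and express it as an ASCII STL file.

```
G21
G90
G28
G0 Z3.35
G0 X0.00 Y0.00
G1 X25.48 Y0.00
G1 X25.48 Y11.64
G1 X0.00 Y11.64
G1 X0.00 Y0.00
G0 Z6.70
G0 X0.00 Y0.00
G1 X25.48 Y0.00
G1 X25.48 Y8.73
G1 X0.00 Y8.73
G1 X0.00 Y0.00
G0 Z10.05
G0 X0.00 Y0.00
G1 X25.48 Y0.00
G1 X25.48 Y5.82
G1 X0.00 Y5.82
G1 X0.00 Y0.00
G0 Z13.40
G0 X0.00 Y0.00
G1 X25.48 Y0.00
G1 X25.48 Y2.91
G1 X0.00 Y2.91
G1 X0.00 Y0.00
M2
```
solid part
  facet normal 0.0000 0.0000 -1.0000
    outer loop
      vertex 25.48 14.55 0.00
      vertex 25.48 0.00 0.00
      vertex 0.00 0.00 0.00
    endloop
  endfacet
  facet normal 0.0000 0.0000 -1.0000
    outer loop
      vertex 0.00 14.55 0.00
      vertex 25.48 14.55 0.00
      vertex 0.00 0.00 0.00
    endloop
  endfacet
  facet normal 0.0000 -1.0000 0.0000
    outer loop
      vertex 0.00 0.00 0.00
      vertex 25.48 0.00 0.00
      vertex 25.48 0.00 16.75
    endloop
  endfacet
  facet normal 0.0000 -1.0000 0.0000
    outer loop
      vertex 0.00 0.00 0.00
      vertex 25.48 0.00 16.75
      vertex 0.00 0.00 16.75
    endloop
  endfacet
  facet normal 0.0000 0.7549 0.6558
    outer loop
      vertex 0.00 0.00 16.75
      vertex 25.48 0.00 16.75
      vertex 25.48 14.55 0.00
    endloop
  endfacet
  facet normal 0.0000 0.7549 0.6558
    outer loop
      vertex 0.00 0.00 16.75
      vertex 25.48 14.55 0.00
      vertex 0.00 14.55 0.00
    endloop
  endfacet
  facet normal -1.0000 0.0000 0.0000
    outer loop
      vertex 0.00 0.00 16.75
      vertex 0.00 14.55 0.00
      vertex 0.00 0.00 0.00
    endloop
  endfacet
  facet normal 1.0000 0.0000 0.0000
    outer loop
      vertex 25.48 0.00 0.00
      vertex 25.48 14.55 0.00
      vertex 25.48 0.00 16.75
    endloop
  endfacet
endsolid part

The G0 Z moves step by Δz≈3.35 mm. The G1 loops shrink linearly with z, so the solid tapers from its base footprint up to z≈16.8. Closing with a flat bottom cap and the tapered top and triangulating gives 8 facets — a wedge (ramp): 25.5 × 14.6 mm base, rising to 16.8 mm along the y=0 edge and sloping linearly to z=0 at y=14.6.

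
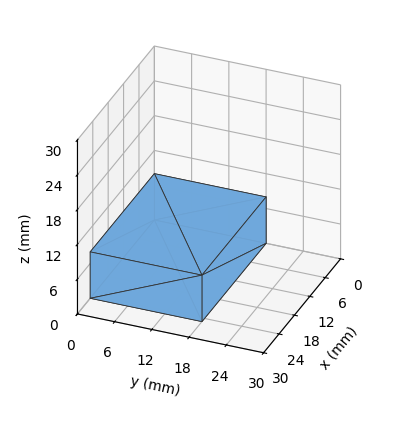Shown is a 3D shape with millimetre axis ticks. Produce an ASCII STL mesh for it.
Reading the render: the shape is a rectangular box, roughly 25 × 18 mm footprint and 8 mm tall (dimensions read to the nearest mm from the axis ticks). For the STL, each face is triangulated and given an outward normal.

solid part
  facet normal 0.0000 0.0000 -1.0000
    outer loop
      vertex 25.000 18.000 0.000
      vertex 25.000 0.000 0.000
      vertex 0.000 0.000 0.000
    endloop
  endfacet
  facet normal 0.0000 0.0000 -1.0000
    outer loop
      vertex 0.000 18.000 0.000
      vertex 25.000 18.000 0.000
      vertex 0.000 0.000 0.000
    endloop
  endfacet
  facet normal 0.0000 0.0000 1.0000
    outer loop
      vertex 0.000 0.000 8.000
      vertex 25.000 0.000 8.000
      vertex 25.000 18.000 8.000
    endloop
  endfacet
  facet normal 0.0000 0.0000 1.0000
    outer loop
      vertex 0.000 0.000 8.000
      vertex 25.000 18.000 8.000
      vertex 0.000 18.000 8.000
    endloop
  endfacet
  facet normal 0.0000 -1.0000 0.0000
    outer loop
      vertex 0.000 0.000 0.000
      vertex 25.000 0.000 0.000
      vertex 25.000 0.000 8.000
    endloop
  endfacet
  facet normal 0.0000 -1.0000 0.0000
    outer loop
      vertex 0.000 0.000 0.000
      vertex 25.000 0.000 8.000
      vertex 0.000 0.000 8.000
    endloop
  endfacet
  facet normal 0.0000 1.0000 0.0000
    outer loop
      vertex 25.000 18.000 8.000
      vertex 25.000 18.000 0.000
      vertex 0.000 18.000 0.000
    endloop
  endfacet
  facet normal 0.0000 1.0000 0.0000
    outer loop
      vertex 0.000 18.000 8.000
      vertex 25.000 18.000 8.000
      vertex 0.000 18.000 0.000
    endloop
  endfacet
  facet normal -1.0000 0.0000 0.0000
    outer loop
      vertex 0.000 18.000 8.000
      vertex 0.000 18.000 0.000
      vertex 0.000 0.000 0.000
    endloop
  endfacet
  facet normal -1.0000 0.0000 0.0000
    outer loop
      vertex 0.000 0.000 8.000
      vertex 0.000 18.000 8.000
      vertex 0.000 0.000 0.000
    endloop
  endfacet
  facet normal 1.0000 0.0000 0.0000
    outer loop
      vertex 25.000 0.000 0.000
      vertex 25.000 18.000 0.000
      vertex 25.000 18.000 8.000
    endloop
  endfacet
  facet normal 1.0000 0.0000 0.0000
    outer loop
      vertex 25.000 0.000 0.000
      vertex 25.000 18.000 8.000
      vertex 25.000 0.000 8.000
    endloop
  endfacet
endsolid part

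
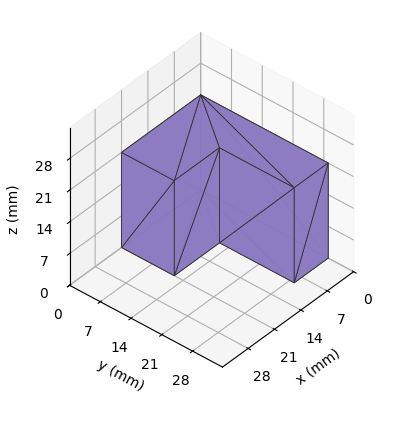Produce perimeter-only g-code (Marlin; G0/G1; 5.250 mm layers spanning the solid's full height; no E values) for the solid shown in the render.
Reading the render: the shape is an L-shaped prism: outer 21 × 29 mm, arm thicknesses ≈ 12 mm (horizontal) and 9 mm (vertical), extruded 21 mm in z (dimensions read to the nearest mm from the axis ticks). For the g-code, the solid's height is divided into equal slices at the stated Δz and each level perimeter traced with G1 moves after a G0 lift.

; perimeter-only toolpath
G21 ; units = mm
G90 ; absolute positioning
G28 ; home
; layer 1
G0 Z5.250
G0 X0.000 Y0.000
G1 X21.000 Y0.000
G1 X21.000 Y12.000
G1 X9.000 Y12.000
G1 X9.000 Y29.000
G1 X0.000 Y29.000
G1 X0.000 Y0.000
; layer 2
G0 Z10.500
G0 X0.000 Y0.000
G1 X21.000 Y0.000
G1 X21.000 Y12.000
G1 X9.000 Y12.000
G1 X9.000 Y29.000
G1 X0.000 Y29.000
G1 X0.000 Y0.000
; layer 3
G0 Z15.750
G0 X0.000 Y0.000
G1 X21.000 Y0.000
G1 X21.000 Y12.000
G1 X9.000 Y12.000
G1 X9.000 Y29.000
G1 X0.000 Y29.000
G1 X0.000 Y0.000
; layer 4
G0 Z21.000
G0 X0.000 Y0.000
G1 X21.000 Y0.000
G1 X21.000 Y12.000
G1 X9.000 Y12.000
G1 X9.000 Y29.000
G1 X0.000 Y29.000
G1 X0.000 Y0.000
M2 ; end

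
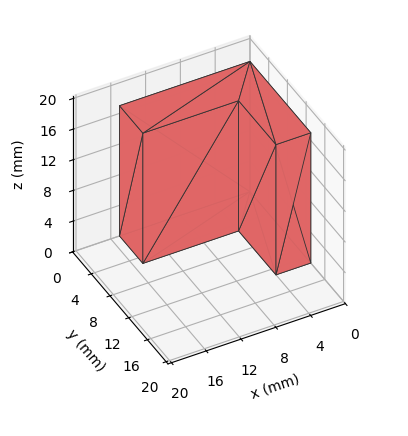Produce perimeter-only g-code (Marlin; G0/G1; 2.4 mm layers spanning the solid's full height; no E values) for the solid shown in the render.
Reading the render: the shape is an L-shaped prism: outer 15 × 13 mm, arm thicknesses ≈ 5 mm (horizontal) and 4 mm (vertical), extruded 17 mm in z (dimensions read to the nearest mm from the axis ticks). For the g-code, the solid's height is divided into equal slices at the stated Δz and each level perimeter traced with G1 moves after a G0 lift.

; perimeter-only toolpath
G21 ; units = mm
G90 ; absolute positioning
G28 ; home
; layer 1
G0 Z2.4
G0 X0.0 Y0.0
G1 X15.0 Y0.0
G1 X15.0 Y5.0
G1 X4.0 Y5.0
G1 X4.0 Y13.0
G1 X0.0 Y13.0
G1 X0.0 Y0.0
; layer 2
G0 Z4.9
G0 X0.0 Y0.0
G1 X15.0 Y0.0
G1 X15.0 Y5.0
G1 X4.0 Y5.0
G1 X4.0 Y13.0
G1 X0.0 Y13.0
G1 X0.0 Y0.0
; layer 3
G0 Z7.3
G0 X0.0 Y0.0
G1 X15.0 Y0.0
G1 X15.0 Y5.0
G1 X4.0 Y5.0
G1 X4.0 Y13.0
G1 X0.0 Y13.0
G1 X0.0 Y0.0
; layer 4
G0 Z9.7
G0 X0.0 Y0.0
G1 X15.0 Y0.0
G1 X15.0 Y5.0
G1 X4.0 Y5.0
G1 X4.0 Y13.0
G1 X0.0 Y13.0
G1 X0.0 Y0.0
; layer 5
G0 Z12.1
G0 X0.0 Y0.0
G1 X15.0 Y0.0
G1 X15.0 Y5.0
G1 X4.0 Y5.0
G1 X4.0 Y13.0
G1 X0.0 Y13.0
G1 X0.0 Y0.0
; layer 6
G0 Z14.6
G0 X0.0 Y0.0
G1 X15.0 Y0.0
G1 X15.0 Y5.0
G1 X4.0 Y5.0
G1 X4.0 Y13.0
G1 X0.0 Y13.0
G1 X0.0 Y0.0
; layer 7
G0 Z17.0
G0 X0.0 Y0.0
G1 X15.0 Y0.0
G1 X15.0 Y5.0
G1 X4.0 Y5.0
G1 X4.0 Y13.0
G1 X0.0 Y13.0
G1 X0.0 Y0.0
M2 ; end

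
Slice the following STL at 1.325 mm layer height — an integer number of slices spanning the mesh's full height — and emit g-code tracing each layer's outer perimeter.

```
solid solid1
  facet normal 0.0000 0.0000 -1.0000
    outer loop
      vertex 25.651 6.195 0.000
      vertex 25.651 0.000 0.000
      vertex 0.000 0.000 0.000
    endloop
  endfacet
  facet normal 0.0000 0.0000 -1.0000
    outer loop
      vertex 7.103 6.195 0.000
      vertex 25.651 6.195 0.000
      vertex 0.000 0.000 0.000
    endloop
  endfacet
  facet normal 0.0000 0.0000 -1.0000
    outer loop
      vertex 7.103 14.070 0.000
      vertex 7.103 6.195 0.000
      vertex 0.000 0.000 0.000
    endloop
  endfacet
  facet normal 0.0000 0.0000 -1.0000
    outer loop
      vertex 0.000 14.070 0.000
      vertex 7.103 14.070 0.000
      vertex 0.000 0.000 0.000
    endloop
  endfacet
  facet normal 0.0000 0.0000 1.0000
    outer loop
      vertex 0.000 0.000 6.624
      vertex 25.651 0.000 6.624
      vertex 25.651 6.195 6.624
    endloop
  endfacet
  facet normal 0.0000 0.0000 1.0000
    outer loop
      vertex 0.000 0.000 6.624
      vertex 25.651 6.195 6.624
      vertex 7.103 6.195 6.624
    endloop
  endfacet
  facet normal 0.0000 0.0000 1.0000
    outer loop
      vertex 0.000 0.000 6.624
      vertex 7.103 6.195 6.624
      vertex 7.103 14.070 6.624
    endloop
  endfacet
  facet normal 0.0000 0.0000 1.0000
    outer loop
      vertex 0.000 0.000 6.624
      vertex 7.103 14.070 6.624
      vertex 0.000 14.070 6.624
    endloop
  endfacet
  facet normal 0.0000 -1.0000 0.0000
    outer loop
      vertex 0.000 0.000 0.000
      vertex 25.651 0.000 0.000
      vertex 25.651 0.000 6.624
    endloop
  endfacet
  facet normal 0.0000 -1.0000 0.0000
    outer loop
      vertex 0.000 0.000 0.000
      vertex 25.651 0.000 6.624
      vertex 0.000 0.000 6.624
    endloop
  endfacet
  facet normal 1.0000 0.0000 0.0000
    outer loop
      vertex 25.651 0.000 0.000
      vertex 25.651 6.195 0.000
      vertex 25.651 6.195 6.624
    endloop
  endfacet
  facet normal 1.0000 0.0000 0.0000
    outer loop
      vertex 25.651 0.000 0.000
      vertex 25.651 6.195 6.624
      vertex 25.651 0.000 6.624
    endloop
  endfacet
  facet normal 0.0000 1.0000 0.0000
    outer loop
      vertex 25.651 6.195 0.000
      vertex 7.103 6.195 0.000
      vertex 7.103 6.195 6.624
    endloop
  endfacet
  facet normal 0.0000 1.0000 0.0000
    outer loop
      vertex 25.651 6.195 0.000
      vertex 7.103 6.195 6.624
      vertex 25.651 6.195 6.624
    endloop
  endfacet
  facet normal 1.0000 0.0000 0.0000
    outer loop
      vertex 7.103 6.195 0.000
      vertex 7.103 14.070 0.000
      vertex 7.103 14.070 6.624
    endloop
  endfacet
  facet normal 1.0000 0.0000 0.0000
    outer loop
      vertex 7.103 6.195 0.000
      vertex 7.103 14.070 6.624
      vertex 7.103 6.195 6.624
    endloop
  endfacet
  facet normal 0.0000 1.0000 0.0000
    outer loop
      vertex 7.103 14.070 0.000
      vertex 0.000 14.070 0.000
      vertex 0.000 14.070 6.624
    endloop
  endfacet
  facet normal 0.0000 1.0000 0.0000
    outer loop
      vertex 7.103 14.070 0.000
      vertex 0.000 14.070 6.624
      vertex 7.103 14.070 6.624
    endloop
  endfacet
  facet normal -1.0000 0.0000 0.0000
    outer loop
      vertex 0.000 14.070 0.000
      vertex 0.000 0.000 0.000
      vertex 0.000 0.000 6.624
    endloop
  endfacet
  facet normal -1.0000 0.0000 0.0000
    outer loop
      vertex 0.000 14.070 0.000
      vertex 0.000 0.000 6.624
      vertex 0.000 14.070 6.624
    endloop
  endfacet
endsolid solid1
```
; perimeter-only toolpath
G21 ; units = mm
G90 ; absolute positioning
G28 ; home
; layer 1
G0 Z1.325
G0 X0.000 Y0.000
G1 X25.651 Y0.000
G1 X25.651 Y6.195
G1 X7.103 Y6.195
G1 X7.103 Y14.070
G1 X0.000 Y14.070
G1 X0.000 Y0.000
; layer 2
G0 Z2.650
G0 X0.000 Y0.000
G1 X25.651 Y0.000
G1 X25.651 Y6.195
G1 X7.103 Y6.195
G1 X7.103 Y14.070
G1 X0.000 Y14.070
G1 X0.000 Y0.000
; layer 3
G0 Z3.974
G0 X0.000 Y0.000
G1 X25.651 Y0.000
G1 X25.651 Y6.195
G1 X7.103 Y6.195
G1 X7.103 Y14.070
G1 X0.000 Y14.070
G1 X0.000 Y0.000
; layer 4
G0 Z5.299
G0 X0.000 Y0.000
G1 X25.651 Y0.000
G1 X25.651 Y6.195
G1 X7.103 Y6.195
G1 X7.103 Y14.070
G1 X0.000 Y14.070
G1 X0.000 Y0.000
; layer 5
G0 Z6.624
G0 X0.000 Y0.000
G1 X25.651 Y0.000
G1 X25.651 Y6.195
G1 X7.103 Y6.195
G1 X7.103 Y14.070
G1 X0.000 Y14.070
G1 X0.000 Y0.000
M2 ; end

The solid is an L-shaped prism: outer 25.7 × 14.1 mm, arm thicknesses ≈ 6.2 mm (horizontal) and 7.1 mm (vertical), extruded 6.62 mm in z. Slicing at Δz = 1.325 mm — 5 equal slices spanning the solid's height, so layer i sits at z = i·h/5 — gives 5 non-empty perimeters. Each is a 6-segment closed polygon; G0 lifts to the layer z and rapids to the start vertex, then G1 traces the edges.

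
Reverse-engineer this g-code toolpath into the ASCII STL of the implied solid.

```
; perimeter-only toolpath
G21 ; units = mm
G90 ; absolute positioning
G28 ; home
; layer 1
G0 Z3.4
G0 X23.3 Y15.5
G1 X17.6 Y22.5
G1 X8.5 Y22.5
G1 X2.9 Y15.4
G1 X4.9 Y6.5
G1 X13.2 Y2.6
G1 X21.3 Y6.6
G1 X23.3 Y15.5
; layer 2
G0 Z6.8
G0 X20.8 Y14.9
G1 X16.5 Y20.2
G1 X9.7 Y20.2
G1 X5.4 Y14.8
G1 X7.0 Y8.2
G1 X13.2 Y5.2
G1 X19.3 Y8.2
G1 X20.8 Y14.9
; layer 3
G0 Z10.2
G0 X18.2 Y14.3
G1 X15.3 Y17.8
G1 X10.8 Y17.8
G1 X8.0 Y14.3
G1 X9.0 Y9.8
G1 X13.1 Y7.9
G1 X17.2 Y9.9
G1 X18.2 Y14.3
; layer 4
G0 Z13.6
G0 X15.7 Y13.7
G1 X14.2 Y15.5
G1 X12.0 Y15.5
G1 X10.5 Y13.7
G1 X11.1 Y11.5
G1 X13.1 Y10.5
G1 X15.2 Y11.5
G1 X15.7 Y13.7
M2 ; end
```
solid part
  facet normal 0.0000 0.0000 -1.0000
    outer loop
      vertex 7.4 24.9 0.0
      vertex 18.7 24.9 0.0
      vertex 25.9 16.1 0.0
    endloop
  endfacet
  facet normal 0.0000 0.0000 -1.0000
    outer loop
      vertex 0.3 16.0 0.0
      vertex 7.4 24.9 0.0
      vertex 25.9 16.1 0.0
    endloop
  endfacet
  facet normal 0.0000 0.0000 -1.0000
    outer loop
      vertex 2.9 4.9 0.0
      vertex 0.3 16.0 0.0
      vertex 25.9 16.1 0.0
    endloop
  endfacet
  facet normal 0.0000 0.0000 -1.0000
    outer loop
      vertex 13.2 0.0 0.0
      vertex 2.9 4.9 0.0
      vertex 25.9 16.1 0.0
    endloop
  endfacet
  facet normal 0.0000 0.0000 -1.0000
    outer loop
      vertex 23.4 5.0 0.0
      vertex 13.2 0.0 0.0
      vertex 25.9 16.1 0.0
    endloop
  endfacet
  facet normal 0.6357 0.5201 0.5704
    outer loop
      vertex 25.9 16.1 0.0
      vertex 18.7 24.9 0.0
      vertex 13.1 13.1 17.0
    endloop
  endfacet
  facet normal 0.0000 0.8215 0.5702
    outer loop
      vertex 18.7 24.9 0.0
      vertex 7.4 24.9 0.0
      vertex 13.1 13.1 17.0
    endloop
  endfacet
  facet normal -0.6419 0.5121 0.5707
    outer loop
      vertex 7.4 24.9 0.0
      vertex 0.3 16.0 0.0
      vertex 13.1 13.1 17.0
    endloop
  endfacet
  facet normal -0.7998 -0.1873 0.5703
    outer loop
      vertex 0.3 16.0 0.0
      vertex 2.9 4.9 0.0
      vertex 13.1 13.1 17.0
    endloop
  endfacet
  facet normal -0.3530 -0.7421 0.5698
    outer loop
      vertex 2.9 4.9 0.0
      vertex 13.2 0.0 0.0
      vertex 13.1 13.1 17.0
    endloop
  endfacet
  facet normal 0.3615 -0.7375 0.5704
    outer loop
      vertex 13.2 0.0 0.0
      vertex 23.4 5.0 0.0
      vertex 13.1 13.1 17.0
    endloop
  endfacet
  facet normal 0.8008 -0.1804 0.5711
    outer loop
      vertex 23.4 5.0 0.0
      vertex 25.9 16.1 0.0
      vertex 13.1 13.1 17.0
    endloop
  endfacet
endsolid part

The G0 Z moves step by Δz≈3.4 mm. The G1 loops shrink linearly with z, so the solid tapers from its base footprint up to z≈17. Closing with a flat bottom cap and the tapered top and triangulating gives 12 facets — a regular 7-sided pyramid, base circumscribed radius ≈ 13.1 mm, apex at z ≈ 17 mm.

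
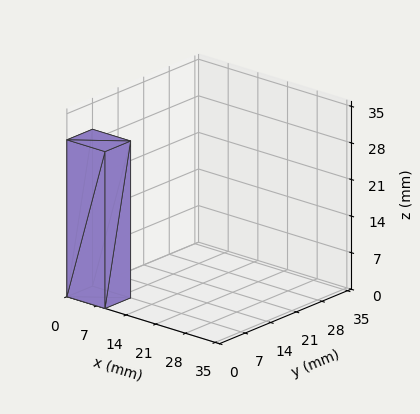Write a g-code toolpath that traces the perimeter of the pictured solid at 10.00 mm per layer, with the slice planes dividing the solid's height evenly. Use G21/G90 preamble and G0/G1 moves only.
Reading the render: the shape is a rectangular box, roughly 9 × 7 mm footprint and 30 mm tall (dimensions read to the nearest mm from the axis ticks). For the g-code, the solid's height is divided into equal slices at the stated Δz and each level perimeter traced with G1 moves after a G0 lift.

; perimeter-only toolpath
G21 ; units = mm
G90 ; absolute positioning
G28 ; home
; layer 1
G0 Z10.00
G0 X0.00 Y0.00
G1 X9.00 Y0.00
G1 X9.00 Y7.00
G1 X0.00 Y7.00
G1 X0.00 Y0.00
; layer 2
G0 Z20.00
G0 X0.00 Y0.00
G1 X9.00 Y0.00
G1 X9.00 Y7.00
G1 X0.00 Y7.00
G1 X0.00 Y0.00
; layer 3
G0 Z30.00
G0 X0.00 Y0.00
G1 X9.00 Y0.00
G1 X9.00 Y7.00
G1 X0.00 Y7.00
G1 X0.00 Y0.00
M2 ; end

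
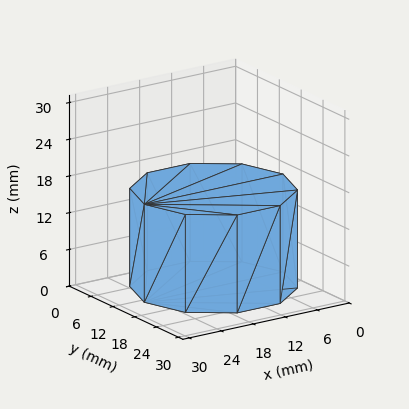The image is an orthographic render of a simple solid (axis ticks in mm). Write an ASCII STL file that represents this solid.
Reading the render: the shape is a regular 10-sided prism (a cylinder approximated with 10 flat sides), circumscribed radius ≈ 13 mm, height ≈ 16 mm (dimensions read to the nearest mm from the axis ticks). For the STL, each face is triangulated and given an outward normal.

solid part
  facet normal 0.0000 0.0000 -1.0000
    outer loop
      vertex 17.02 25.36 0.00
      vertex 23.52 20.64 0.00
      vertex 26.00 13.00 0.00
    endloop
  endfacet
  facet normal 0.0000 0.0000 -1.0000
    outer loop
      vertex 8.98 25.36 0.00
      vertex 17.02 25.36 0.00
      vertex 26.00 13.00 0.00
    endloop
  endfacet
  facet normal 0.0000 0.0000 -1.0000
    outer loop
      vertex 2.48 20.64 0.00
      vertex 8.98 25.36 0.00
      vertex 26.00 13.00 0.00
    endloop
  endfacet
  facet normal 0.0000 0.0000 -1.0000
    outer loop
      vertex 0.00 13.00 0.00
      vertex 2.48 20.64 0.00
      vertex 26.00 13.00 0.00
    endloop
  endfacet
  facet normal 0.0000 0.0000 -1.0000
    outer loop
      vertex 2.48 5.36 0.00
      vertex 0.00 13.00 0.00
      vertex 26.00 13.00 0.00
    endloop
  endfacet
  facet normal 0.0000 0.0000 -1.0000
    outer loop
      vertex 8.98 0.64 0.00
      vertex 2.48 5.36 0.00
      vertex 26.00 13.00 0.00
    endloop
  endfacet
  facet normal 0.0000 0.0000 -1.0000
    outer loop
      vertex 17.02 0.64 0.00
      vertex 8.98 0.64 0.00
      vertex 26.00 13.00 0.00
    endloop
  endfacet
  facet normal 0.0000 0.0000 -1.0000
    outer loop
      vertex 23.52 5.36 0.00
      vertex 17.02 0.64 0.00
      vertex 26.00 13.00 0.00
    endloop
  endfacet
  facet normal 0.0000 0.0000 1.0000
    outer loop
      vertex 26.00 13.00 16.00
      vertex 23.52 20.64 16.00
      vertex 17.02 25.36 16.00
    endloop
  endfacet
  facet normal 0.0000 0.0000 1.0000
    outer loop
      vertex 26.00 13.00 16.00
      vertex 17.02 25.36 16.00
      vertex 8.98 25.36 16.00
    endloop
  endfacet
  facet normal 0.0000 0.0000 1.0000
    outer loop
      vertex 26.00 13.00 16.00
      vertex 8.98 25.36 16.00
      vertex 2.48 20.64 16.00
    endloop
  endfacet
  facet normal 0.0000 0.0000 1.0000
    outer loop
      vertex 26.00 13.00 16.00
      vertex 2.48 20.64 16.00
      vertex 0.00 13.00 16.00
    endloop
  endfacet
  facet normal 0.0000 0.0000 1.0000
    outer loop
      vertex 26.00 13.00 16.00
      vertex 0.00 13.00 16.00
      vertex 2.48 5.36 16.00
    endloop
  endfacet
  facet normal 0.0000 0.0000 1.0000
    outer loop
      vertex 26.00 13.00 16.00
      vertex 2.48 5.36 16.00
      vertex 8.98 0.64 16.00
    endloop
  endfacet
  facet normal 0.0000 0.0000 1.0000
    outer loop
      vertex 26.00 13.00 16.00
      vertex 8.98 0.64 16.00
      vertex 17.02 0.64 16.00
    endloop
  endfacet
  facet normal 0.0000 0.0000 1.0000
    outer loop
      vertex 26.00 13.00 16.00
      vertex 17.02 0.64 16.00
      vertex 23.52 5.36 16.00
    endloop
  endfacet
  facet normal 0.9511 0.3087 0.0000
    outer loop
      vertex 26.00 13.00 0.00
      vertex 23.52 20.64 0.00
      vertex 23.52 20.64 16.00
    endloop
  endfacet
  facet normal 0.9511 0.3087 0.0000
    outer loop
      vertex 26.00 13.00 0.00
      vertex 23.52 20.64 16.00
      vertex 26.00 13.00 16.00
    endloop
  endfacet
  facet normal 0.5876 0.8092 0.0000
    outer loop
      vertex 23.52 20.64 0.00
      vertex 17.02 25.36 0.00
      vertex 17.02 25.36 16.00
    endloop
  endfacet
  facet normal 0.5876 0.8092 0.0000
    outer loop
      vertex 23.52 20.64 0.00
      vertex 17.02 25.36 16.00
      vertex 23.52 20.64 16.00
    endloop
  endfacet
  facet normal 0.0000 1.0000 0.0000
    outer loop
      vertex 17.02 25.36 0.00
      vertex 8.98 25.36 0.00
      vertex 8.98 25.36 16.00
    endloop
  endfacet
  facet normal 0.0000 1.0000 0.0000
    outer loop
      vertex 17.02 25.36 0.00
      vertex 8.98 25.36 16.00
      vertex 17.02 25.36 16.00
    endloop
  endfacet
  facet normal -0.5876 0.8092 0.0000
    outer loop
      vertex 8.98 25.36 0.00
      vertex 2.48 20.64 0.00
      vertex 2.48 20.64 16.00
    endloop
  endfacet
  facet normal -0.5876 0.8092 0.0000
    outer loop
      vertex 8.98 25.36 0.00
      vertex 2.48 20.64 16.00
      vertex 8.98 25.36 16.00
    endloop
  endfacet
  facet normal -0.9511 0.3087 0.0000
    outer loop
      vertex 2.48 20.64 0.00
      vertex 0.00 13.00 0.00
      vertex 0.00 13.00 16.00
    endloop
  endfacet
  facet normal -0.9511 0.3087 0.0000
    outer loop
      vertex 2.48 20.64 0.00
      vertex 0.00 13.00 16.00
      vertex 2.48 20.64 16.00
    endloop
  endfacet
  facet normal -0.9511 -0.3087 0.0000
    outer loop
      vertex 0.00 13.00 0.00
      vertex 2.48 5.36 0.00
      vertex 2.48 5.36 16.00
    endloop
  endfacet
  facet normal -0.9511 -0.3087 0.0000
    outer loop
      vertex 0.00 13.00 0.00
      vertex 2.48 5.36 16.00
      vertex 0.00 13.00 16.00
    endloop
  endfacet
  facet normal -0.5876 -0.8092 0.0000
    outer loop
      vertex 2.48 5.36 0.00
      vertex 8.98 0.64 0.00
      vertex 8.98 0.64 16.00
    endloop
  endfacet
  facet normal -0.5876 -0.8092 0.0000
    outer loop
      vertex 2.48 5.36 0.00
      vertex 8.98 0.64 16.00
      vertex 2.48 5.36 16.00
    endloop
  endfacet
  facet normal 0.0000 -1.0000 0.0000
    outer loop
      vertex 8.98 0.64 0.00
      vertex 17.02 0.64 0.00
      vertex 17.02 0.64 16.00
    endloop
  endfacet
  facet normal 0.0000 -1.0000 0.0000
    outer loop
      vertex 8.98 0.64 0.00
      vertex 17.02 0.64 16.00
      vertex 8.98 0.64 16.00
    endloop
  endfacet
  facet normal 0.5876 -0.8092 0.0000
    outer loop
      vertex 17.02 0.64 0.00
      vertex 23.52 5.36 0.00
      vertex 23.52 5.36 16.00
    endloop
  endfacet
  facet normal 0.5876 -0.8092 0.0000
    outer loop
      vertex 17.02 0.64 0.00
      vertex 23.52 5.36 16.00
      vertex 17.02 0.64 16.00
    endloop
  endfacet
  facet normal 0.9511 -0.3087 0.0000
    outer loop
      vertex 23.52 5.36 0.00
      vertex 26.00 13.00 0.00
      vertex 26.00 13.00 16.00
    endloop
  endfacet
  facet normal 0.9511 -0.3087 0.0000
    outer loop
      vertex 23.52 5.36 0.00
      vertex 26.00 13.00 16.00
      vertex 23.52 5.36 16.00
    endloop
  endfacet
endsolid part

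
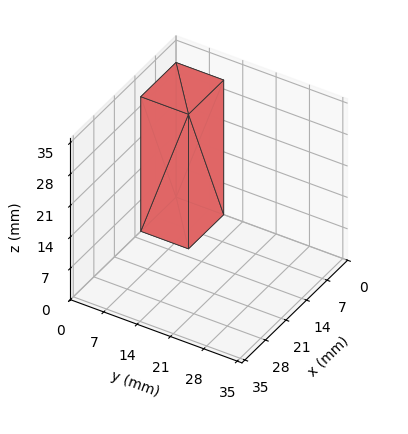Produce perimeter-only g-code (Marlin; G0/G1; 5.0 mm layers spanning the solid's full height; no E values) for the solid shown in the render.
Reading the render: the shape is a rectangular box, roughly 12 × 10 mm footprint and 30 mm tall (dimensions read to the nearest mm from the axis ticks). For the g-code, the solid's height is divided into equal slices at the stated Δz and each level perimeter traced with G1 moves after a G0 lift.

; perimeter-only toolpath
G21 ; units = mm
G90 ; absolute positioning
G28 ; home
; layer 1
G0 Z5.0
G0 X0.0 Y0.0
G1 X12.0 Y0.0
G1 X12.0 Y10.0
G1 X0.0 Y10.0
G1 X0.0 Y0.0
; layer 2
G0 Z10.0
G0 X0.0 Y0.0
G1 X12.0 Y0.0
G1 X12.0 Y10.0
G1 X0.0 Y10.0
G1 X0.0 Y0.0
; layer 3
G0 Z15.0
G0 X0.0 Y0.0
G1 X12.0 Y0.0
G1 X12.0 Y10.0
G1 X0.0 Y10.0
G1 X0.0 Y0.0
; layer 4
G0 Z20.0
G0 X0.0 Y0.0
G1 X12.0 Y0.0
G1 X12.0 Y10.0
G1 X0.0 Y10.0
G1 X0.0 Y0.0
; layer 5
G0 Z25.0
G0 X0.0 Y0.0
G1 X12.0 Y0.0
G1 X12.0 Y10.0
G1 X0.0 Y10.0
G1 X0.0 Y0.0
; layer 6
G0 Z30.0
G0 X0.0 Y0.0
G1 X12.0 Y0.0
G1 X12.0 Y10.0
G1 X0.0 Y10.0
G1 X0.0 Y0.0
M2 ; end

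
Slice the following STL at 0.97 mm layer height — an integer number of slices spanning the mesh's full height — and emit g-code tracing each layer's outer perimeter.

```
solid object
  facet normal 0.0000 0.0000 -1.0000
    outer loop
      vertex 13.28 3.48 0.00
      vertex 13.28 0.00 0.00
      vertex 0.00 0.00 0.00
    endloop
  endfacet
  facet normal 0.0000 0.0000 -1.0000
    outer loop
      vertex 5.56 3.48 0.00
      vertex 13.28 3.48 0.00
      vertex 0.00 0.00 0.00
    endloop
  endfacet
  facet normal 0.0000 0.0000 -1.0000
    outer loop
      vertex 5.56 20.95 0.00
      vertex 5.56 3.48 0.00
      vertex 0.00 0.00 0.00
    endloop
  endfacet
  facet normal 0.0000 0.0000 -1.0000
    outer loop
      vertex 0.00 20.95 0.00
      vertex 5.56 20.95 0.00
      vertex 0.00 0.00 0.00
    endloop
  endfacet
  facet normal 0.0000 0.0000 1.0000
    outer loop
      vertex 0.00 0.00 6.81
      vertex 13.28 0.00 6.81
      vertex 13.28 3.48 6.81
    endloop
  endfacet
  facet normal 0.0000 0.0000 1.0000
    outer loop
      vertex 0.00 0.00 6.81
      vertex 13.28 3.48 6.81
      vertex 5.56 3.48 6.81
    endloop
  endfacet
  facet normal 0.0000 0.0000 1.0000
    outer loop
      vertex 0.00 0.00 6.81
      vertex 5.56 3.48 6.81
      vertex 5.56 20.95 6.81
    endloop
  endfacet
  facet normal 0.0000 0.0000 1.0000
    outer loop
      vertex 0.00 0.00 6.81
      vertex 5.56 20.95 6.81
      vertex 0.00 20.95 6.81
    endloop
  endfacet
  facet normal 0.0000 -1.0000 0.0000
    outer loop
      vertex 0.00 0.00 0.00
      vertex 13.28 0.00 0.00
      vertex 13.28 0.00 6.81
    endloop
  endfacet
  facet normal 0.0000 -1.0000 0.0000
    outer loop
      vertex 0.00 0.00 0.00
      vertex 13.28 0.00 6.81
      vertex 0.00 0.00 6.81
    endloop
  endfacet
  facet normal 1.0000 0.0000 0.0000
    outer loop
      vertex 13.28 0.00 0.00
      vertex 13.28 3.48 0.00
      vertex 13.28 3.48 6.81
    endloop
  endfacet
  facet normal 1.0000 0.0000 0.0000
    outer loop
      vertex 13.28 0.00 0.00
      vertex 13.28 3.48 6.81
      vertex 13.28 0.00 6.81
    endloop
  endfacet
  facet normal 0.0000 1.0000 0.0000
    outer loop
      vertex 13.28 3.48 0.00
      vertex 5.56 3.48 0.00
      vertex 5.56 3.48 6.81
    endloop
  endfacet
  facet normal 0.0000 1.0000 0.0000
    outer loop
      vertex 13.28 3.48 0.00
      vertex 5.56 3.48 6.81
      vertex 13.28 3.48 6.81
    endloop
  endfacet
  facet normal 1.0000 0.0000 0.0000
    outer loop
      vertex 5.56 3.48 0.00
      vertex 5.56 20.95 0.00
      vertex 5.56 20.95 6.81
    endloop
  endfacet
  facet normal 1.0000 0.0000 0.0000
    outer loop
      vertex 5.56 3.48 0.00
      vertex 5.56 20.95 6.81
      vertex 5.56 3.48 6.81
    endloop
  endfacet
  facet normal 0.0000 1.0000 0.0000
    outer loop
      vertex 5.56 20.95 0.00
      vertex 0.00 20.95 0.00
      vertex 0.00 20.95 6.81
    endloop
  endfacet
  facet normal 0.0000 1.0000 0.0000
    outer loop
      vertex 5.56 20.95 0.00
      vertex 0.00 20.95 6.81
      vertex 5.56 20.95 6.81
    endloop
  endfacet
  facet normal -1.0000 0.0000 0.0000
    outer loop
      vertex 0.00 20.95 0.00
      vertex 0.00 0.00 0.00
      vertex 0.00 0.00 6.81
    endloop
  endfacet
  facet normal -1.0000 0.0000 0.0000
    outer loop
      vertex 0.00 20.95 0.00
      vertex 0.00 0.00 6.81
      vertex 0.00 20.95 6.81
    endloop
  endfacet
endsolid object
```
; perimeter-only toolpath
G21 ; units = mm
G90 ; absolute positioning
G28 ; home
; layer 1
G0 Z0.97
G0 X0.00 Y0.00
G1 X13.28 Y0.00
G1 X13.28 Y3.48
G1 X5.56 Y3.48
G1 X5.56 Y20.95
G1 X0.00 Y20.95
G1 X0.00 Y0.00
; layer 2
G0 Z1.95
G0 X0.00 Y0.00
G1 X13.28 Y0.00
G1 X13.28 Y3.48
G1 X5.56 Y3.48
G1 X5.56 Y20.95
G1 X0.00 Y20.95
G1 X0.00 Y0.00
; layer 3
G0 Z2.92
G0 X0.00 Y0.00
G1 X13.28 Y0.00
G1 X13.28 Y3.48
G1 X5.56 Y3.48
G1 X5.56 Y20.95
G1 X0.00 Y20.95
G1 X0.00 Y0.00
; layer 4
G0 Z3.89
G0 X0.00 Y0.00
G1 X13.28 Y0.00
G1 X13.28 Y3.48
G1 X5.56 Y3.48
G1 X5.56 Y20.95
G1 X0.00 Y20.95
G1 X0.00 Y0.00
; layer 5
G0 Z4.86
G0 X0.00 Y0.00
G1 X13.28 Y0.00
G1 X13.28 Y3.48
G1 X5.56 Y3.48
G1 X5.56 Y20.95
G1 X0.00 Y20.95
G1 X0.00 Y0.00
; layer 6
G0 Z5.84
G0 X0.00 Y0.00
G1 X13.28 Y0.00
G1 X13.28 Y3.48
G1 X5.56 Y3.48
G1 X5.56 Y20.95
G1 X0.00 Y20.95
G1 X0.00 Y0.00
; layer 7
G0 Z6.81
G0 X0.00 Y0.00
G1 X13.28 Y0.00
G1 X13.28 Y3.48
G1 X5.56 Y3.48
G1 X5.56 Y20.95
G1 X0.00 Y20.95
G1 X0.00 Y0.00
M2 ; end

The solid is an L-shaped prism: outer 13.3 × 20.9 mm, arm thicknesses ≈ 3.48 mm (horizontal) and 5.56 mm (vertical), extruded 6.81 mm in z. Slicing at Δz = 0.97 mm — 7 equal slices spanning the solid's height, so layer i sits at z = i·h/7 — gives 7 non-empty perimeters. Each is a 6-segment closed polygon; G0 lifts to the layer z and rapids to the start vertex, then G1 traces the edges.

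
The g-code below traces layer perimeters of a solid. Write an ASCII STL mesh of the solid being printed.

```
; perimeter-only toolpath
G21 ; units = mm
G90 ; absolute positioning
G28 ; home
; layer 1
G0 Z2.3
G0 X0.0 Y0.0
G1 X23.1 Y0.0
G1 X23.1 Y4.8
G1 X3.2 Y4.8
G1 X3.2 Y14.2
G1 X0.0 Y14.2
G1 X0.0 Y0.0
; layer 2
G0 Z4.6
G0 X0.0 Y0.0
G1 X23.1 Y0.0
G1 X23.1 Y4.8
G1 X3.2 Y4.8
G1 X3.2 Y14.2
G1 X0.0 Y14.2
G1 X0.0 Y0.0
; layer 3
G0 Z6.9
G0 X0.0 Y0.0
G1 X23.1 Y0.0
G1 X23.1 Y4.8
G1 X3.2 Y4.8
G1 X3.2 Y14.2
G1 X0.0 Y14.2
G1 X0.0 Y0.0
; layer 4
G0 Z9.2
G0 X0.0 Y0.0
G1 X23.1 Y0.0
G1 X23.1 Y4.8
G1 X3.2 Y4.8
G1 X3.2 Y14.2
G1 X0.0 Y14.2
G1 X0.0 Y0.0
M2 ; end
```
solid part
  facet normal 0.0000 0.0000 -1.0000
    outer loop
      vertex 23.1 4.8 0.0
      vertex 23.1 0.0 0.0
      vertex 0.0 0.0 0.0
    endloop
  endfacet
  facet normal 0.0000 0.0000 -1.0000
    outer loop
      vertex 3.2 4.8 0.0
      vertex 23.1 4.8 0.0
      vertex 0.0 0.0 0.0
    endloop
  endfacet
  facet normal 0.0000 0.0000 -1.0000
    outer loop
      vertex 3.2 14.2 0.0
      vertex 3.2 4.8 0.0
      vertex 0.0 0.0 0.0
    endloop
  endfacet
  facet normal 0.0000 0.0000 -1.0000
    outer loop
      vertex 0.0 14.2 0.0
      vertex 3.2 14.2 0.0
      vertex 0.0 0.0 0.0
    endloop
  endfacet
  facet normal 0.0000 0.0000 1.0000
    outer loop
      vertex 0.0 0.0 9.2
      vertex 23.1 0.0 9.2
      vertex 23.1 4.8 9.2
    endloop
  endfacet
  facet normal 0.0000 0.0000 1.0000
    outer loop
      vertex 0.0 0.0 9.2
      vertex 23.1 4.8 9.2
      vertex 3.2 4.8 9.2
    endloop
  endfacet
  facet normal 0.0000 0.0000 1.0000
    outer loop
      vertex 0.0 0.0 9.2
      vertex 3.2 4.8 9.2
      vertex 3.2 14.2 9.2
    endloop
  endfacet
  facet normal 0.0000 0.0000 1.0000
    outer loop
      vertex 0.0 0.0 9.2
      vertex 3.2 14.2 9.2
      vertex 0.0 14.2 9.2
    endloop
  endfacet
  facet normal 0.0000 -1.0000 0.0000
    outer loop
      vertex 0.0 0.0 0.0
      vertex 23.1 0.0 0.0
      vertex 23.1 0.0 9.2
    endloop
  endfacet
  facet normal 0.0000 -1.0000 0.0000
    outer loop
      vertex 0.0 0.0 0.0
      vertex 23.1 0.0 9.2
      vertex 0.0 0.0 9.2
    endloop
  endfacet
  facet normal 1.0000 0.0000 0.0000
    outer loop
      vertex 23.1 0.0 0.0
      vertex 23.1 4.8 0.0
      vertex 23.1 4.8 9.2
    endloop
  endfacet
  facet normal 1.0000 0.0000 0.0000
    outer loop
      vertex 23.1 0.0 0.0
      vertex 23.1 4.8 9.2
      vertex 23.1 0.0 9.2
    endloop
  endfacet
  facet normal 0.0000 1.0000 0.0000
    outer loop
      vertex 23.1 4.8 0.0
      vertex 3.2 4.8 0.0
      vertex 3.2 4.8 9.2
    endloop
  endfacet
  facet normal 0.0000 1.0000 0.0000
    outer loop
      vertex 23.1 4.8 0.0
      vertex 3.2 4.8 9.2
      vertex 23.1 4.8 9.2
    endloop
  endfacet
  facet normal 1.0000 0.0000 0.0000
    outer loop
      vertex 3.2 4.8 0.0
      vertex 3.2 14.2 0.0
      vertex 3.2 14.2 9.2
    endloop
  endfacet
  facet normal 1.0000 0.0000 0.0000
    outer loop
      vertex 3.2 4.8 0.0
      vertex 3.2 14.2 9.2
      vertex 3.2 4.8 9.2
    endloop
  endfacet
  facet normal 0.0000 1.0000 0.0000
    outer loop
      vertex 3.2 14.2 0.0
      vertex 0.0 14.2 0.0
      vertex 0.0 14.2 9.2
    endloop
  endfacet
  facet normal 0.0000 1.0000 0.0000
    outer loop
      vertex 3.2 14.2 0.0
      vertex 0.0 14.2 9.2
      vertex 3.2 14.2 9.2
    endloop
  endfacet
  facet normal -1.0000 0.0000 0.0000
    outer loop
      vertex 0.0 14.2 0.0
      vertex 0.0 0.0 0.0
      vertex 0.0 0.0 9.2
    endloop
  endfacet
  facet normal -1.0000 0.0000 0.0000
    outer loop
      vertex 0.0 14.2 0.0
      vertex 0.0 0.0 9.2
      vertex 0.0 14.2 9.2
    endloop
  endfacet
endsolid part

The G0 Z moves step by Δz≈2.3 mm. Every layer's G1 loop is the same polygon, so the solid is a straight extrusion of it from z=0 to z≈9.2. Closing with flat bottom and top caps and triangulating gives 20 facets — an L-shaped prism: outer 23.1 × 14.2 mm, arm thicknesses ≈ 4.8 mm (horizontal) and 3.2 mm (vertical), extruded 9.2 mm in z.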